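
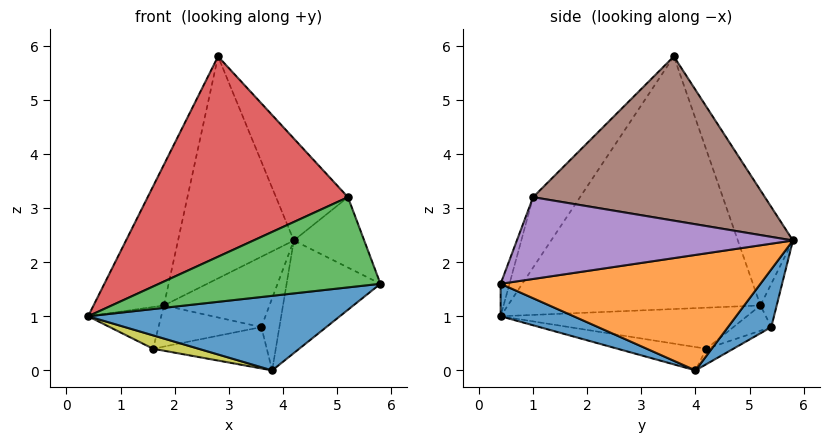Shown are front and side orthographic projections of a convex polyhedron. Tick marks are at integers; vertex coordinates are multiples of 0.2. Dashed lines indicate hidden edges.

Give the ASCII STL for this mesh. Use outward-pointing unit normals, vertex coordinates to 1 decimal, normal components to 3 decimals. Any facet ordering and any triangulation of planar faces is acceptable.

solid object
 facet normal 0.103 -0.356 -0.929
  outer loop
   vertex 3.8 4.0 0.0
   vertex 5.8 0.4 1.6
   vertex 0.4 0.4 1.0
  endloop
 endfacet
 facet normal 0.870 0.314 -0.381
  outer loop
   vertex 3.8 4.0 0.0
   vertex 4.2 5.8 2.4
   vertex 5.8 0.4 1.6
  endloop
 endfacet
 facet normal -0.038 -0.940 0.338
  outer loop
   vertex 5.2 1.0 3.2
   vertex 0.4 0.4 1.0
   vertex 5.8 0.4 1.6
  endloop
 endfacet
 facet normal -0.181 -0.774 0.607
  outer loop
   vertex 5.2 1.0 3.2
   vertex 2.8 3.6 5.8
   vertex 0.4 0.4 1.0
  endloop
 endfacet
 facet normal 0.935 0.238 0.261
  outer loop
   vertex 5.2 1.0 3.2
   vertex 5.8 0.4 1.6
   vertex 4.2 5.8 2.4
  endloop
 endfacet
 facet normal 0.824 0.256 0.505
  outer loop
   vertex 5.2 1.0 3.2
   vertex 4.2 5.8 2.4
   vertex 2.8 3.6 5.8
  endloop
 endfacet
 facet normal -0.922 0.257 0.290
  outer loop
   vertex 1.8 5.2 1.2
   vertex 0.4 0.4 1.0
   vertex 2.8 3.6 5.8
  endloop
 endfacet
 facet normal -0.398 0.836 0.377
  outer loop
   vertex 1.8 5.2 1.2
   vertex 2.8 3.6 5.8
   vertex 4.2 5.8 2.4
  endloop
 endfacet
 facet normal -0.186 -0.096 -0.978
  outer loop
   vertex 1.6 4.2 0.4
   vertex 3.8 4.0 0.0
   vertex 0.4 0.4 1.0
  endloop
 endfacet
 facet normal -0.952 0.283 -0.115
  outer loop
   vertex 1.6 4.2 0.4
   vertex 0.4 0.4 1.0
   vertex 1.8 5.2 1.2
  endloop
 endfacet
 facet normal 0.844 0.352 -0.405
  outer loop
   vertex 3.6 5.4 0.8
   vertex 4.2 5.8 2.4
   vertex 3.8 4.0 0.0
  endloop
 endfacet
 facet normal -0.149 0.971 -0.187
  outer loop
   vertex 3.6 5.4 0.8
   vertex 1.8 5.2 1.2
   vertex 4.2 5.8 2.4
  endloop
 endfacet
 facet normal -0.114 0.481 -0.869
  outer loop
   vertex 3.6 5.4 0.8
   vertex 3.8 4.0 0.0
   vertex 1.6 4.2 0.4
  endloop
 endfacet
 facet normal -0.234 0.635 -0.736
  outer loop
   vertex 3.6 5.4 0.8
   vertex 1.6 4.2 0.4
   vertex 1.8 5.2 1.2
  endloop
 endfacet
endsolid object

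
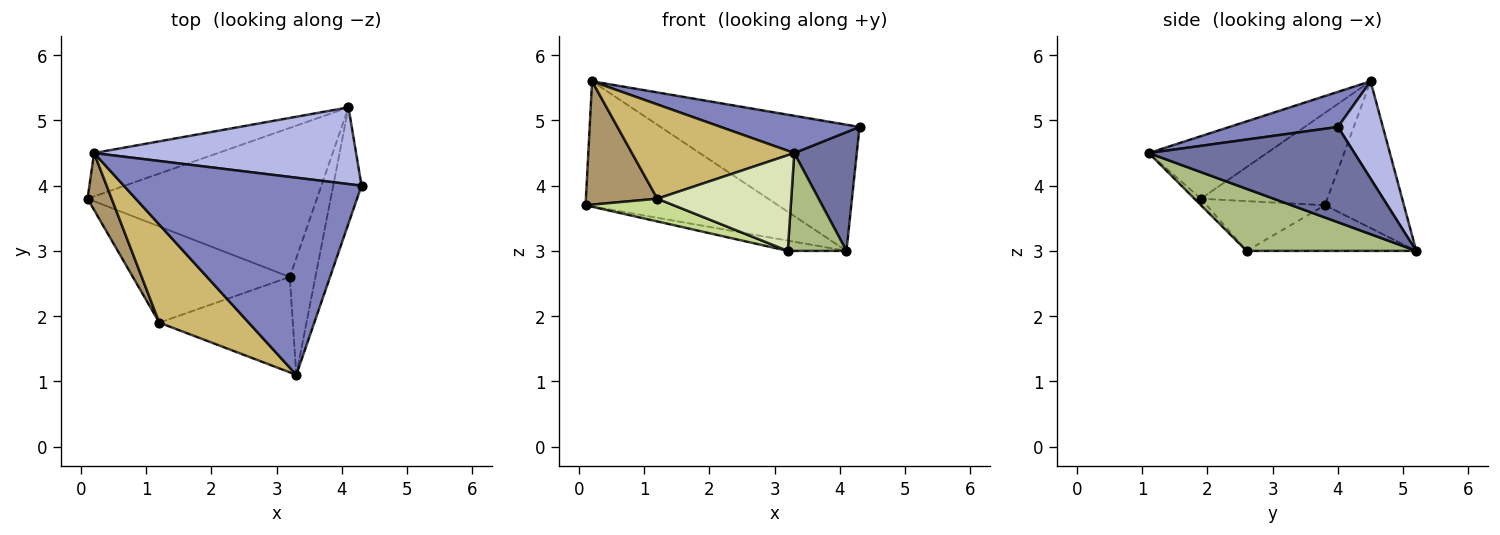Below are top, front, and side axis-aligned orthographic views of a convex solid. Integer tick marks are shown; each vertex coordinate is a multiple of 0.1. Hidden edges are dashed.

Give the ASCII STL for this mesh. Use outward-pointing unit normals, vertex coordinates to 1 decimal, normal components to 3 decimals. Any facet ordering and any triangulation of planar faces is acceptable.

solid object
 facet normal 0.920 -0.280 -0.273
  outer loop
   vertex 4.1 5.2 3.0
   vertex 4.3 4.0 4.9
   vertex 3.3 1.1 4.5
  endloop
 endfacet
 facet normal 0.144 -0.184 0.972
  outer loop
   vertex 0.2 4.5 5.6
   vertex 3.3 1.1 4.5
   vertex 4.3 4.0 4.9
  endloop
 endfacet
 facet normal -0.362 0.881 -0.305
  outer loop
   vertex 0.2 4.5 5.6
   vertex 4.1 5.2 3.0
   vertex 0.1 3.8 3.7
  endloop
 endfacet
 facet normal 0.189 0.839 0.510
  outer loop
   vertex 0.2 4.5 5.6
   vertex 4.3 4.0 4.9
   vertex 4.1 5.2 3.0
  endloop
 endfacet
 facet normal -0.195 0.067 -0.979
  outer loop
   vertex 3.2 2.6 3.0
   vertex 0.1 3.8 3.7
   vertex 4.1 5.2 3.0
  endloop
 endfacet
 facet normal 0.880 -0.305 -0.363
  outer loop
   vertex 3.2 2.6 3.0
   vertex 4.1 5.2 3.0
   vertex 3.3 1.1 4.5
  endloop
 endfacet
 facet normal -0.295 -0.220 -0.930
  outer loop
   vertex 1.2 1.9 3.8
   vertex 0.1 3.8 3.7
   vertex 3.2 2.6 3.0
  endloop
 endfacet
 facet normal -0.034 -0.708 -0.706
  outer loop
   vertex 1.2 1.9 3.8
   vertex 3.2 2.6 3.0
   vertex 3.3 1.1 4.5
  endloop
 endfacet
 facet normal -0.849 -0.480 0.221
  outer loop
   vertex 1.2 1.9 3.8
   vertex 0.2 4.5 5.6
   vertex 0.1 3.8 3.7
  endloop
 endfacet
 facet normal -0.450 -0.619 0.644
  outer loop
   vertex 1.2 1.9 3.8
   vertex 3.3 1.1 4.5
   vertex 0.2 4.5 5.6
  endloop
 endfacet
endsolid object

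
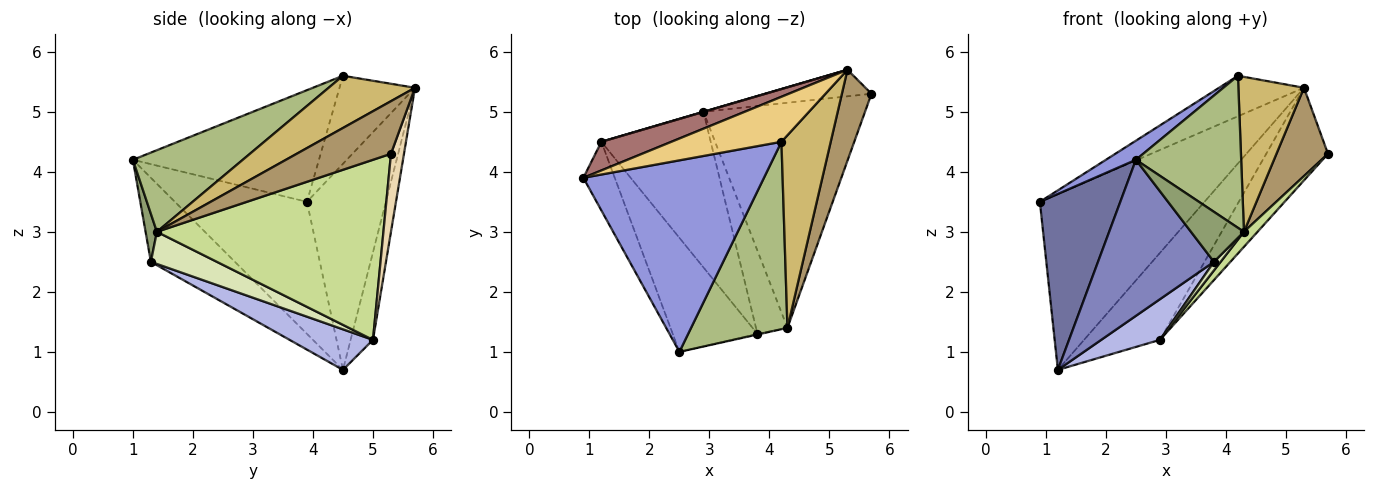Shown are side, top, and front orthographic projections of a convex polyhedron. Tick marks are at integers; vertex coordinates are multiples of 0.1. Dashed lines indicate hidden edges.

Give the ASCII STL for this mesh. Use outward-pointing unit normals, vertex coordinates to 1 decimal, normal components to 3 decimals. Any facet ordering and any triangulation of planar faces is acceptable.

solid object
 facet normal -0.837 -0.510 -0.199
  outer loop
   vertex 1.2 4.5 0.7
   vertex 2.5 1.0 4.2
   vertex 0.9 3.9 3.5
  endloop
 endfacet
 facet normal -0.505 -0.697 -0.509
  outer loop
   vertex 3.8 1.3 2.5
   vertex 2.5 1.0 4.2
   vertex 1.2 4.5 0.7
  endloop
 endfacet
 facet normal -0.524 -0.085 0.848
  outer loop
   vertex 4.2 4.5 5.6
   vertex 0.9 3.9 3.5
   vertex 2.5 1.0 4.2
  endloop
 endfacet
 facet normal 0.338 -0.238 -0.911
  outer loop
   vertex 2.9 5.0 1.2
   vertex 3.8 1.3 2.5
   vertex 1.2 4.5 0.7
  endloop
 endfacet
 facet normal 0.209 -0.978 -0.013
  outer loop
   vertex 4.3 1.4 3.0
   vertex 2.5 1.0 4.2
   vertex 3.8 1.3 2.5
  endloop
 endfacet
 facet normal 0.550 -0.526 0.649
  outer loop
   vertex 4.3 1.4 3.0
   vertex 4.2 4.5 5.6
   vertex 2.5 1.0 4.2
  endloop
 endfacet
 facet normal 0.744 -0.044 -0.667
  outer loop
   vertex 4.3 1.4 3.0
   vertex 2.9 5.0 1.2
   vertex 5.7 5.3 4.3
  endloop
 endfacet
 facet normal 0.712 -0.072 -0.698
  outer loop
   vertex 4.3 1.4 3.0
   vertex 3.8 1.3 2.5
   vertex 2.9 5.0 1.2
  endloop
 endfacet
 facet normal 0.787 -0.430 0.443
  outer loop
   vertex 5.3 5.7 5.4
   vertex 4.3 1.4 3.0
   vertex 5.7 5.3 4.3
  endloop
 endfacet
 facet normal 0.637 -0.483 0.601
  outer loop
   vertex 5.3 5.7 5.4
   vertex 4.2 4.5 5.6
   vertex 4.3 1.4 3.0
  endloop
 endfacet
 facet normal -0.511 0.575 0.639
  outer loop
   vertex 5.3 5.7 5.4
   vertex 0.9 3.9 3.5
   vertex 4.2 4.5 5.6
  endloop
 endfacet
 facet normal 0.198 0.942 -0.270
  outer loop
   vertex 5.3 5.7 5.4
   vertex 5.7 5.3 4.3
   vertex 2.9 5.0 1.2
  endloop
 endfacet
 facet normal -0.428 0.892 0.145
  outer loop
   vertex 5.3 5.7 5.4
   vertex 1.2 4.5 0.7
   vertex 0.9 3.9 3.5
  endloop
 endfacet
 facet normal -0.283 0.959 0.002
  outer loop
   vertex 5.3 5.7 5.4
   vertex 2.9 5.0 1.2
   vertex 1.2 4.5 0.7
  endloop
 endfacet
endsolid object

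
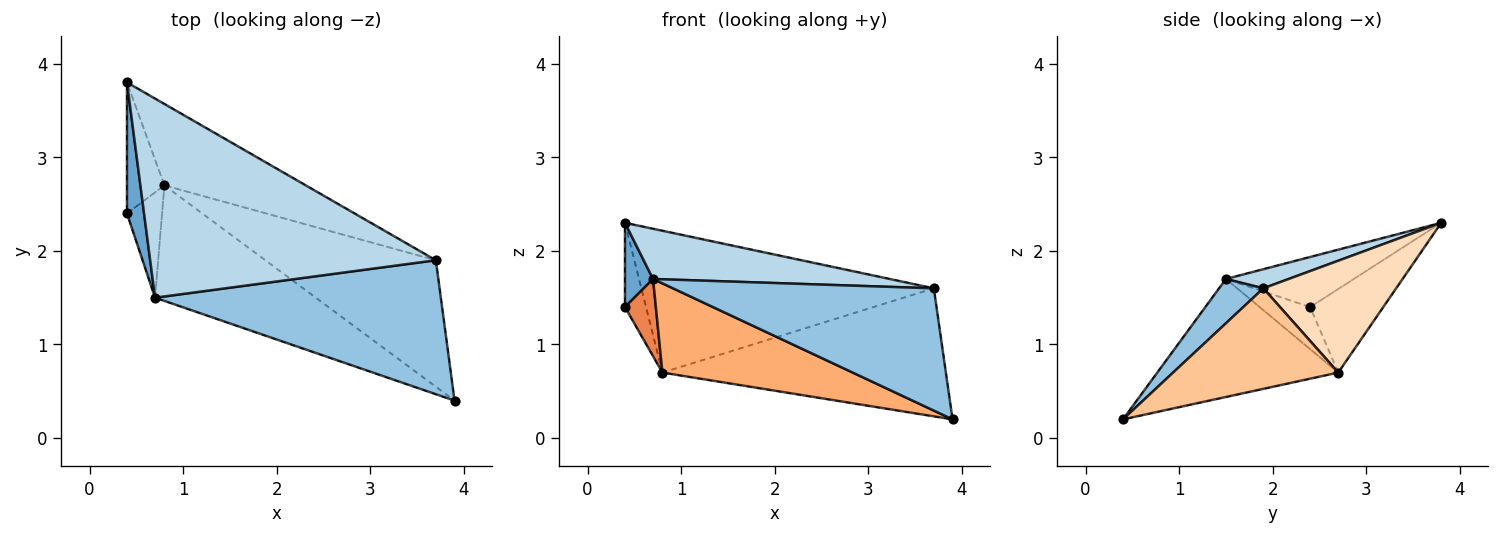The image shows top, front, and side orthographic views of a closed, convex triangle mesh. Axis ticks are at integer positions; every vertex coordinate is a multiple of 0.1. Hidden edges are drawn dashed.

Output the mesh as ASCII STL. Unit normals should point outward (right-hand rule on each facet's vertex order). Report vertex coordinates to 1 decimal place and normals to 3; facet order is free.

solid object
 facet normal -0.927 -0.203 0.316
  outer loop
   vertex 0.7 1.5 1.7
   vertex 0.4 3.8 2.3
   vertex 0.4 2.4 1.4
  endloop
 endfacet
 facet normal 0.114 -0.670 0.734
  outer loop
   vertex 3.7 1.9 1.6
   vertex 0.7 1.5 1.7
   vertex 3.9 0.4 0.2
  endloop
 endfacet
 facet normal 0.065 -0.244 0.968
  outer loop
   vertex 3.7 1.9 1.6
   vertex 0.4 3.8 2.3
   vertex 0.7 1.5 1.7
  endloop
 endfacet
 facet normal -0.883 0.254 -0.395
  outer loop
   vertex 0.8 2.7 0.7
   vertex 0.4 2.4 1.4
   vertex 0.4 3.8 2.3
  endloop
 endfacet
 facet normal -0.695 -0.425 -0.580
  outer loop
   vertex 0.8 2.7 0.7
   vertex 0.7 1.5 1.7
   vertex 0.4 2.4 1.4
  endloop
 endfacet
 facet normal -0.502 -0.528 -0.684
  outer loop
   vertex 0.8 2.7 0.7
   vertex 3.9 0.4 0.2
   vertex 0.7 1.5 1.7
  endloop
 endfacet
 facet normal 0.383 0.657 -0.649
  outer loop
   vertex 0.8 2.7 0.7
   vertex 3.7 1.9 1.6
   vertex 3.9 0.4 0.2
  endloop
 endfacet
 facet normal 0.366 0.807 -0.463
  outer loop
   vertex 0.8 2.7 0.7
   vertex 0.4 3.8 2.3
   vertex 3.7 1.9 1.6
  endloop
 endfacet
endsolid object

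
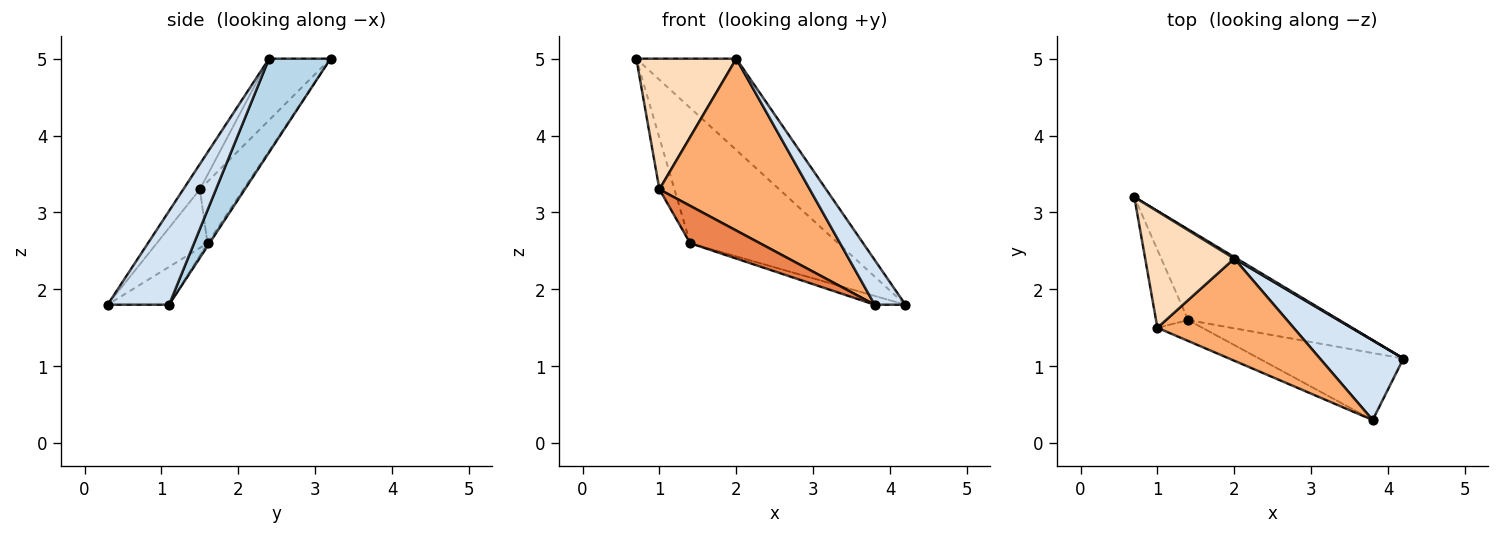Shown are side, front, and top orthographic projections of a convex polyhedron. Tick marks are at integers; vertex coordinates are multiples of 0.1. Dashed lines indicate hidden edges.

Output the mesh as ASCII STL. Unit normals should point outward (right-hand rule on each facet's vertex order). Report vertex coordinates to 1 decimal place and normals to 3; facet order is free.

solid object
 facet normal -0.011 0.831 -0.557
  outer loop
   vertex 1.4 1.6 2.6
   vertex 0.7 3.2 5.0
   vertex 4.2 1.1 1.8
  endloop
 endfacet
 facet normal -0.252 0.126 -0.960
  outer loop
   vertex 1.4 1.6 2.6
   vertex 4.2 1.1 1.8
   vertex 3.8 0.3 1.8
  endloop
 endfacet
 facet normal 0.524 0.852 0.014
  outer loop
   vertex 2.0 2.4 5.0
   vertex 4.2 1.1 1.8
   vertex 0.7 3.2 5.0
  endloop
 endfacet
 facet normal 0.700 -0.350 0.623
  outer loop
   vertex 2.0 2.4 5.0
   vertex 3.8 0.3 1.8
   vertex 4.2 1.1 1.8
  endloop
 endfacet
 facet normal -0.536 -0.737 -0.412
  outer loop
   vertex 1.0 1.5 3.3
   vertex 1.4 1.6 2.6
   vertex 3.8 0.3 1.8
  endloop
 endfacet
 facet normal -0.094 -0.856 0.509
  outer loop
   vertex 1.0 1.5 3.3
   vertex 3.8 0.3 1.8
   vertex 2.0 2.4 5.0
  endloop
 endfacet
 facet normal -0.848 0.293 -0.442
  outer loop
   vertex 1.0 1.5 3.3
   vertex 0.7 3.2 5.0
   vertex 1.4 1.6 2.6
  endloop
 endfacet
 facet normal -0.417 -0.678 0.605
  outer loop
   vertex 1.0 1.5 3.3
   vertex 2.0 2.4 5.0
   vertex 0.7 3.2 5.0
  endloop
 endfacet
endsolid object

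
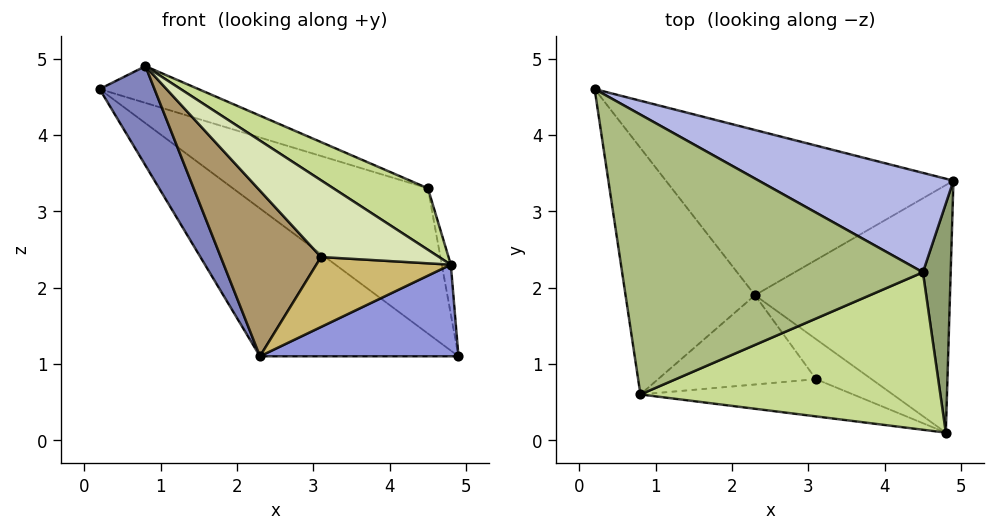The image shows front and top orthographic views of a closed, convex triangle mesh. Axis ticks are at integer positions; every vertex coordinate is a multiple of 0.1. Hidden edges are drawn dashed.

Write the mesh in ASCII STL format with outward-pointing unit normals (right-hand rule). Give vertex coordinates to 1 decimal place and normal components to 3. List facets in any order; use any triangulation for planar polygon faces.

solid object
 facet normal -0.359 0.622 -0.696
  outer loop
   vertex 2.3 1.9 1.1
   vertex 0.2 4.6 4.6
   vertex 4.9 3.4 1.1
  endloop
 endfacet
 facet normal -0.897 -0.165 -0.411
  outer loop
   vertex 2.3 1.9 1.1
   vertex 0.8 0.6 4.9
   vertex 0.2 4.6 4.6
  endloop
 endfacet
 facet normal 0.196 -0.340 -0.920
  outer loop
   vertex 2.3 1.9 1.1
   vertex 4.9 3.4 1.1
   vertex 4.8 0.1 2.3
  endloop
 endfacet
 facet normal 0.534 0.698 0.478
  outer loop
   vertex 4.5 2.2 3.3
   vertex 4.9 3.4 1.1
   vertex 0.2 4.6 4.6
  endloop
 endfacet
 facet normal 0.978 0.044 0.202
  outer loop
   vertex 4.5 2.2 3.3
   vertex 4.8 0.1 2.3
   vertex 4.9 3.4 1.1
  endloop
 endfacet
 facet normal 0.349 0.122 0.929
  outer loop
   vertex 4.5 2.2 3.3
   vertex 0.2 4.6 4.6
   vertex 0.8 0.6 4.9
  endloop
 endfacet
 facet normal 0.489 -0.317 0.813
  outer loop
   vertex 4.5 2.2 3.3
   vertex 0.8 0.6 4.9
   vertex 4.8 0.1 2.3
  endloop
 endfacet
 facet normal -0.368 -0.836 -0.406
  outer loop
   vertex 3.1 0.8 2.4
   vertex 4.8 0.1 2.3
   vertex 0.8 0.6 4.9
  endloop
 endfacet
 facet normal -0.402 -0.806 -0.434
  outer loop
   vertex 3.1 0.8 2.4
   vertex 0.8 0.6 4.9
   vertex 2.3 1.9 1.1
  endloop
 endfacet
 facet normal -0.361 -0.810 -0.463
  outer loop
   vertex 3.1 0.8 2.4
   vertex 2.3 1.9 1.1
   vertex 4.8 0.1 2.3
  endloop
 endfacet
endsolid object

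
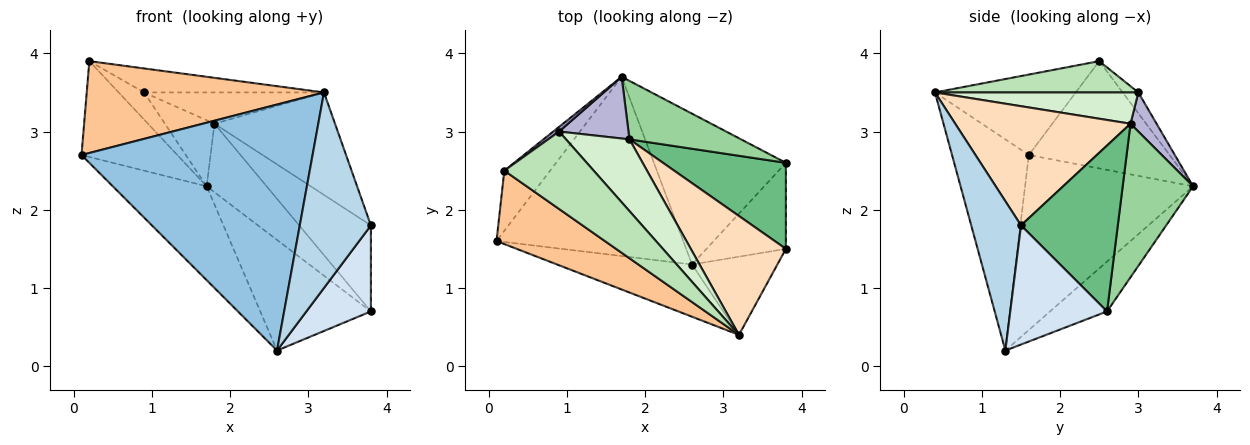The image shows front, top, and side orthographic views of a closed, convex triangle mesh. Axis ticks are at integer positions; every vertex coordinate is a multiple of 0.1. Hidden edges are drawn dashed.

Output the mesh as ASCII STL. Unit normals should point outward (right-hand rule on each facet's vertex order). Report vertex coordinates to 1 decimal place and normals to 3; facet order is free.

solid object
 facet normal -0.639 0.357 -0.682
  outer loop
   vertex 2.6 1.3 0.2
   vertex 0.1 1.6 2.7
   vertex 1.7 3.7 2.3
  endloop
 endfacet
 facet normal -0.309 -0.930 -0.198
  outer loop
   vertex 3.2 0.4 3.5
   vertex 0.1 1.6 2.7
   vertex 2.6 1.3 0.2
  endloop
 endfacet
 facet normal 0.545 -0.778 -0.311
  outer loop
   vertex 3.2 0.4 3.5
   vertex 2.6 1.3 0.2
   vertex 3.8 1.5 1.8
  endloop
 endfacet
 facet normal 0.728 -0.485 -0.485
  outer loop
   vertex 3.8 2.6 0.7
   vertex 3.8 1.5 1.8
   vertex 2.6 1.3 0.2
  endloop
 endfacet
 facet normal -0.291 0.566 -0.771
  outer loop
   vertex 3.8 2.6 0.7
   vertex 2.6 1.3 0.2
   vertex 1.7 3.7 2.3
  endloop
 endfacet
 facet normal -0.780 0.531 -0.333
  outer loop
   vertex 0.2 2.5 3.9
   vertex 1.7 3.7 2.3
   vertex 0.1 1.6 2.7
  endloop
 endfacet
 facet normal -0.421 -0.709 0.567
  outer loop
   vertex 0.2 2.5 3.9
   vertex 0.1 1.6 2.7
   vertex 3.2 0.4 3.5
  endloop
 endfacet
 facet normal 0.689 0.473 0.549
  outer loop
   vertex 1.8 2.9 3.1
   vertex 3.2 0.4 3.5
   vertex 3.8 1.5 1.8
  endloop
 endfacet
 facet normal 0.690 0.511 0.511
  outer loop
   vertex 1.8 2.9 3.1
   vertex 3.8 1.5 1.8
   vertex 3.8 2.6 0.7
  endloop
 endfacet
 facet normal 0.666 0.567 0.484
  outer loop
   vertex 1.8 2.9 3.1
   vertex 3.8 2.6 0.7
   vertex 1.7 3.7 2.3
  endloop
 endfacet
 facet normal 0.317 0.281 0.906
  outer loop
   vertex 0.9 3.0 3.5
   vertex 0.2 2.5 3.9
   vertex 3.2 0.4 3.5
  endloop
 endfacet
 facet normal 0.412 0.364 0.835
  outer loop
   vertex 0.9 3.0 3.5
   vertex 3.2 0.4 3.5
   vertex 1.8 2.9 3.1
  endloop
 endfacet
 facet normal -0.518 0.843 0.146
  outer loop
   vertex 0.9 3.0 3.5
   vertex 1.7 3.7 2.3
   vertex 0.2 2.5 3.9
  endloop
 endfacet
 facet normal 0.359 0.682 0.637
  outer loop
   vertex 0.9 3.0 3.5
   vertex 1.8 2.9 3.1
   vertex 1.7 3.7 2.3
  endloop
 endfacet
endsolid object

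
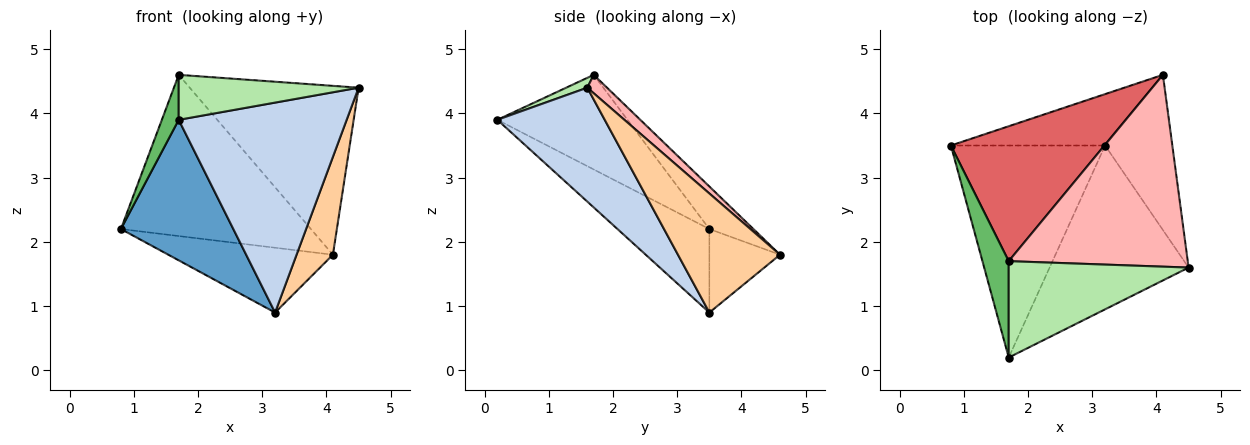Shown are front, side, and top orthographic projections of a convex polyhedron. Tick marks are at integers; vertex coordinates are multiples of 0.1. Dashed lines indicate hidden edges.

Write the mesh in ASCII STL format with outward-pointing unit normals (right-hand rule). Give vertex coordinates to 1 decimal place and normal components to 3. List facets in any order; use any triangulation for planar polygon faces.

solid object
 facet normal -0.411 -0.504 -0.760
  outer loop
   vertex 3.2 3.5 0.9
   vertex 1.7 0.2 3.9
   vertex 0.8 3.5 2.2
  endloop
 endfacet
 facet normal 0.450 -0.704 -0.549
  outer loop
   vertex 3.2 3.5 0.9
   vertex 4.5 1.6 4.4
   vertex 1.7 0.2 3.9
  endloop
 endfacet
 facet normal -0.319 0.743 -0.589
  outer loop
   vertex 4.1 4.6 1.8
   vertex 3.2 3.5 0.9
   vertex 0.8 3.5 2.2
  endloop
 endfacet
 facet normal 0.832 -0.296 -0.470
  outer loop
   vertex 4.1 4.6 1.8
   vertex 4.5 1.6 4.4
   vertex 3.2 3.5 0.9
  endloop
 endfacet
 facet normal -0.956 -0.124 0.266
  outer loop
   vertex 1.7 1.7 4.6
   vertex 0.8 3.5 2.2
   vertex 1.7 0.2 3.9
  endloop
 endfacet
 facet normal 0.050 -0.422 0.905
  outer loop
   vertex 1.7 1.7 4.6
   vertex 1.7 0.2 3.9
   vertex 4.5 1.6 4.4
  endloop
 endfacet
 facet normal -0.175 0.755 0.632
  outer loop
   vertex 1.7 1.7 4.6
   vertex 4.1 4.6 1.8
   vertex 0.8 3.5 2.2
  endloop
 endfacet
 facet normal 0.077 0.659 0.748
  outer loop
   vertex 1.7 1.7 4.6
   vertex 4.5 1.6 4.4
   vertex 4.1 4.6 1.8
  endloop
 endfacet
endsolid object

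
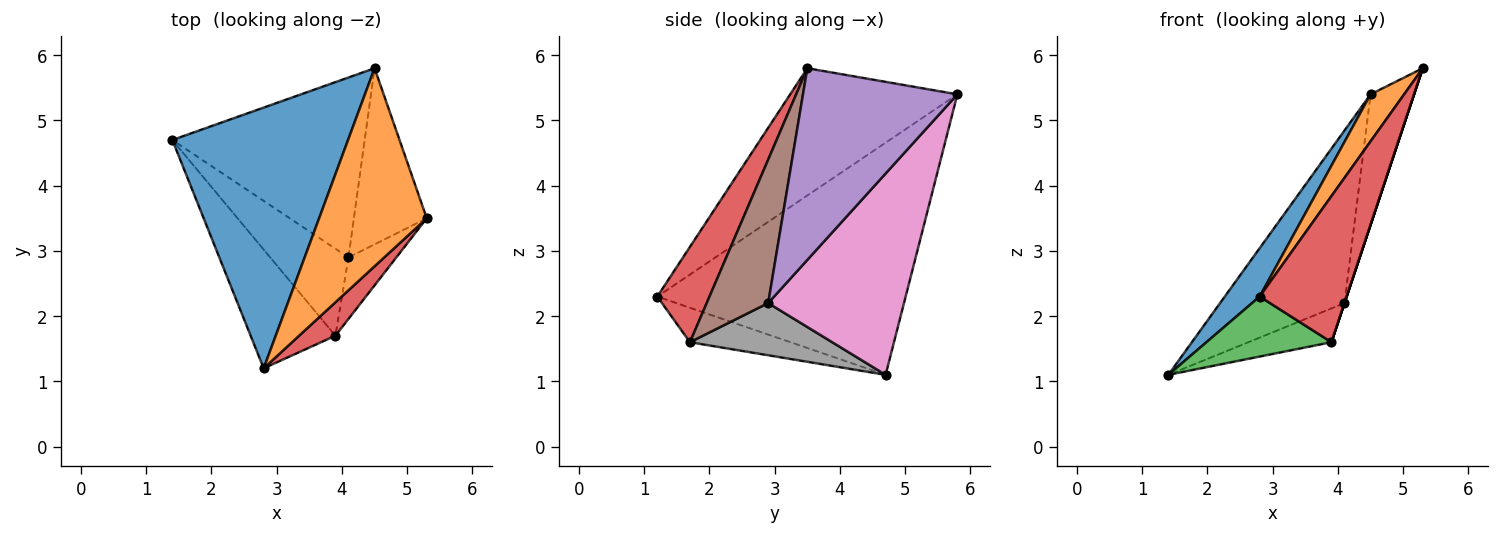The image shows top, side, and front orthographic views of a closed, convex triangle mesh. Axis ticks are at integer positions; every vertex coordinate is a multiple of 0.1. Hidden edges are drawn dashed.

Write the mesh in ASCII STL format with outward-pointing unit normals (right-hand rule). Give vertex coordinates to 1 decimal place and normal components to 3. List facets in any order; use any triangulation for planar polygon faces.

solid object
 facet normal -0.792 -0.111 0.600
  outer loop
   vertex 4.5 5.8 5.4
   vertex 1.4 4.7 1.1
   vertex 2.8 1.2 2.3
  endloop
 endfacet
 facet normal -0.755 -0.151 0.638
  outer loop
   vertex 4.5 5.8 5.4
   vertex 2.8 1.2 2.3
   vertex 5.3 3.5 5.8
  endloop
 endfacet
 facet normal -0.341 -0.424 -0.839
  outer loop
   vertex 3.9 1.7 1.6
   vertex 2.8 1.2 2.3
   vertex 1.4 4.7 1.1
  endloop
 endfacet
 facet normal 0.505 -0.841 0.192
  outer loop
   vertex 3.9 1.7 1.6
   vertex 5.3 3.5 5.8
   vertex 2.8 1.2 2.3
  endloop
 endfacet
 facet normal 0.904 0.255 -0.344
  outer loop
   vertex 4.1 2.9 2.2
   vertex 4.5 5.8 5.4
   vertex 5.3 3.5 5.8
  endloop
 endfacet
 facet normal 0.949 0.000 -0.316
  outer loop
   vertex 4.1 2.9 2.2
   vertex 5.3 3.5 5.8
   vertex 3.9 1.7 1.6
  endloop
 endfacet
 facet normal 0.603 0.552 -0.576
  outer loop
   vertex 4.1 2.9 2.2
   vertex 1.4 4.7 1.1
   vertex 4.5 5.8 5.4
  endloop
 endfacet
 facet normal 0.528 0.308 -0.792
  outer loop
   vertex 4.1 2.9 2.2
   vertex 3.9 1.7 1.6
   vertex 1.4 4.7 1.1
  endloop
 endfacet
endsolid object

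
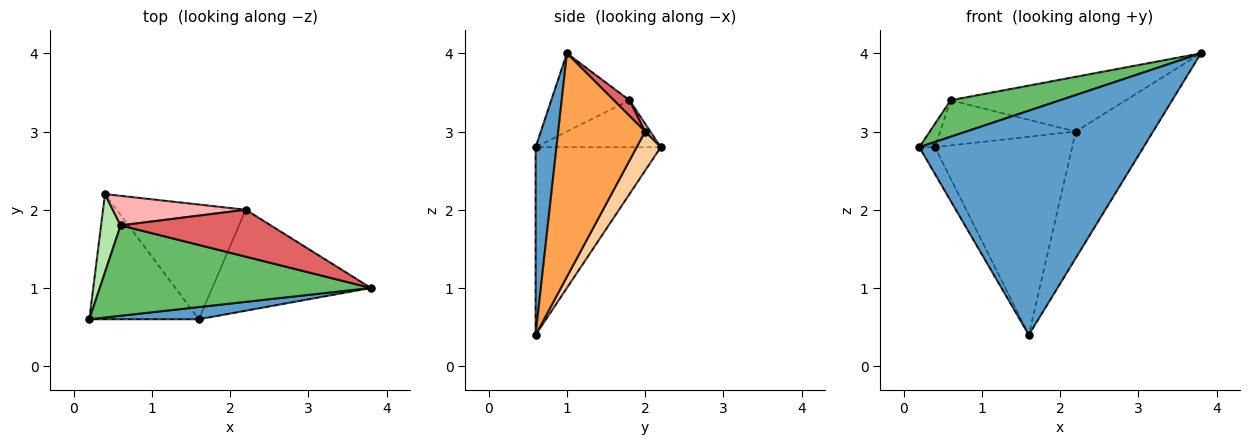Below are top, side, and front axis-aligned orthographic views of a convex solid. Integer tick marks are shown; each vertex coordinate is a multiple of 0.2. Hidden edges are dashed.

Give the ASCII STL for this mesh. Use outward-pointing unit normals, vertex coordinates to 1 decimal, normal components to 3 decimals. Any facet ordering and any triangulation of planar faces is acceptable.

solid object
 facet normal 0.092 -0.994 0.054
  outer loop
   vertex 1.6 0.6 0.4
   vertex 3.8 1.0 4.0
   vertex 0.2 0.6 2.8
  endloop
 endfacet
 facet normal -0.859 0.107 -0.501
  outer loop
   vertex 1.6 0.6 0.4
   vertex 0.2 0.6 2.8
   vertex 0.4 2.2 2.8
  endloop
 endfacet
 facet normal 0.660 0.587 -0.469
  outer loop
   vertex 2.2 2.0 3.0
   vertex 3.8 1.0 4.0
   vertex 1.6 0.6 0.4
  endloop
 endfacet
 facet normal 0.150 0.856 -0.495
  outer loop
   vertex 2.2 2.0 3.0
   vertex 1.6 0.6 0.4
   vertex 0.4 2.2 2.8
  endloop
 endfacet
 facet normal -0.258 -0.362 0.896
  outer loop
   vertex 0.6 1.8 3.4
   vertex 0.2 0.6 2.8
   vertex 3.8 1.0 4.0
  endloop
 endfacet
 facet normal -0.917 0.115 0.382
  outer loop
   vertex 0.6 1.8 3.4
   vertex 0.4 2.2 2.8
   vertex 0.2 0.6 2.8
  endloop
 endfacet
 facet normal 0.068 0.758 0.649
  outer loop
   vertex 0.6 1.8 3.4
   vertex 3.8 1.0 4.0
   vertex 2.2 2.0 3.0
  endloop
 endfacet
 facet normal 0.032 0.837 0.547
  outer loop
   vertex 0.6 1.8 3.4
   vertex 2.2 2.0 3.0
   vertex 0.4 2.2 2.8
  endloop
 endfacet
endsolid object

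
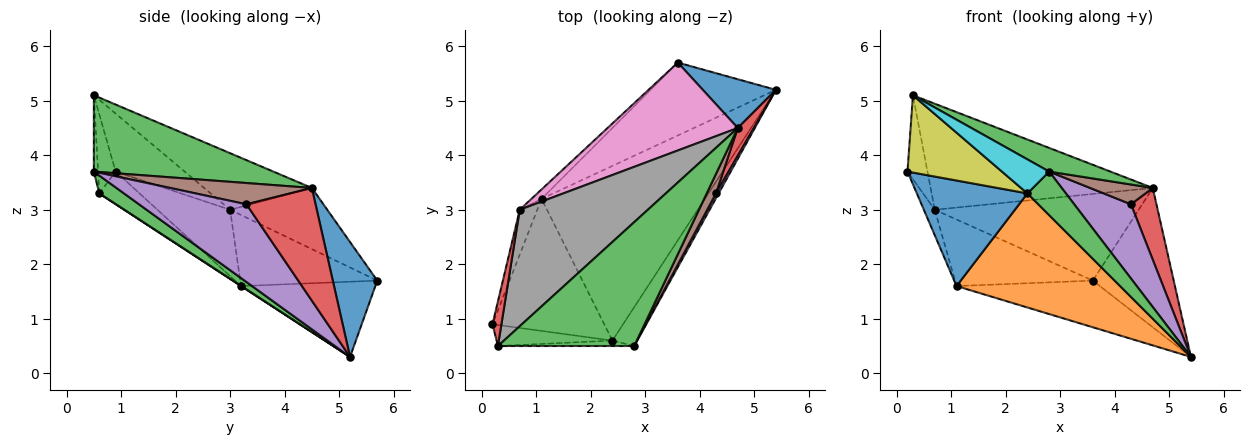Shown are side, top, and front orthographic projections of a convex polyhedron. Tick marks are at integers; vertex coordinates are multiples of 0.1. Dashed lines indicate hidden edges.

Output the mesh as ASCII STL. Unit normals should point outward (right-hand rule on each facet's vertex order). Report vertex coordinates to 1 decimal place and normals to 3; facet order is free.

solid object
 facet normal 0.461 0.838 0.293
  outer loop
   vertex 4.7 4.5 3.4
   vertex 5.4 5.2 0.3
   vertex 3.6 5.7 1.7
  endloop
 endfacet
 facet normal -0.451 0.481 -0.752
  outer loop
   vertex 1.1 3.2 1.6
   vertex 3.6 5.7 1.7
   vertex 5.4 5.2 0.3
  endloop
 endfacet
 facet normal 0.482 -0.164 0.861
  outer loop
   vertex 2.8 0.5 3.7
   vertex 4.7 4.5 3.4
   vertex 0.3 0.5 5.1
  endloop
 endfacet
 facet normal -0.950 0.275 0.146
  outer loop
   vertex 0.7 3.0 3.0
   vertex 0.2 0.9 3.7
   vertex 0.3 0.5 5.1
  endloop
 endfacet
 facet normal -0.957 0.144 -0.253
  outer loop
   vertex 0.7 3.0 3.0
   vertex 1.1 3.2 1.6
   vertex 0.2 0.9 3.7
  endloop
 endfacet
 facet normal -0.702 0.706 -0.100
  outer loop
   vertex 0.7 3.0 3.0
   vertex 3.6 5.7 1.7
   vertex 1.1 3.2 1.6
  endloop
 endfacet
 facet normal -0.317 0.666 0.675
  outer loop
   vertex 0.7 3.0 3.0
   vertex 4.7 4.5 3.4
   vertex 3.6 5.7 1.7
  endloop
 endfacet
 facet normal -0.310 0.640 0.703
  outer loop
   vertex 0.7 3.0 3.0
   vertex 0.3 0.5 5.1
   vertex 4.7 4.5 3.4
  endloop
 endfacet
 facet normal -0.177 -0.950 -0.259
  outer loop
   vertex 2.4 0.6 3.3
   vertex 0.3 0.5 5.1
   vertex 0.2 0.9 3.7
  endloop
 endfacet
 facet normal -0.088 -0.984 -0.158
  outer loop
   vertex 2.4 0.6 3.3
   vertex 2.8 0.5 3.7
   vertex 0.3 0.5 5.1
  endloop
 endfacet
 facet normal -0.222 -0.609 -0.762
  outer loop
   vertex 2.4 0.6 3.3
   vertex 0.2 0.9 3.7
   vertex 1.1 3.2 1.6
  endloop
 endfacet
 facet normal 0.001 -0.547 -0.837
  outer loop
   vertex 2.4 0.6 3.3
   vertex 1.1 3.2 1.6
   vertex 5.4 5.2 0.3
  endloop
 endfacet
 facet normal 0.432 -0.673 -0.600
  outer loop
   vertex 2.4 0.6 3.3
   vertex 5.4 5.2 0.3
   vertex 2.8 0.5 3.7
  endloop
 endfacet
 facet normal 0.930 -0.343 0.133
  outer loop
   vertex 4.3 3.3 3.1
   vertex 5.4 5.2 0.3
   vertex 4.7 4.5 3.4
  endloop
 endfacet
 facet normal 0.884 -0.467 0.030
  outer loop
   vertex 4.3 3.3 3.1
   vertex 2.8 0.5 3.7
   vertex 5.4 5.2 0.3
  endloop
 endfacet
 facet normal 0.850 -0.376 0.370
  outer loop
   vertex 4.3 3.3 3.1
   vertex 4.7 4.5 3.4
   vertex 2.8 0.5 3.7
  endloop
 endfacet
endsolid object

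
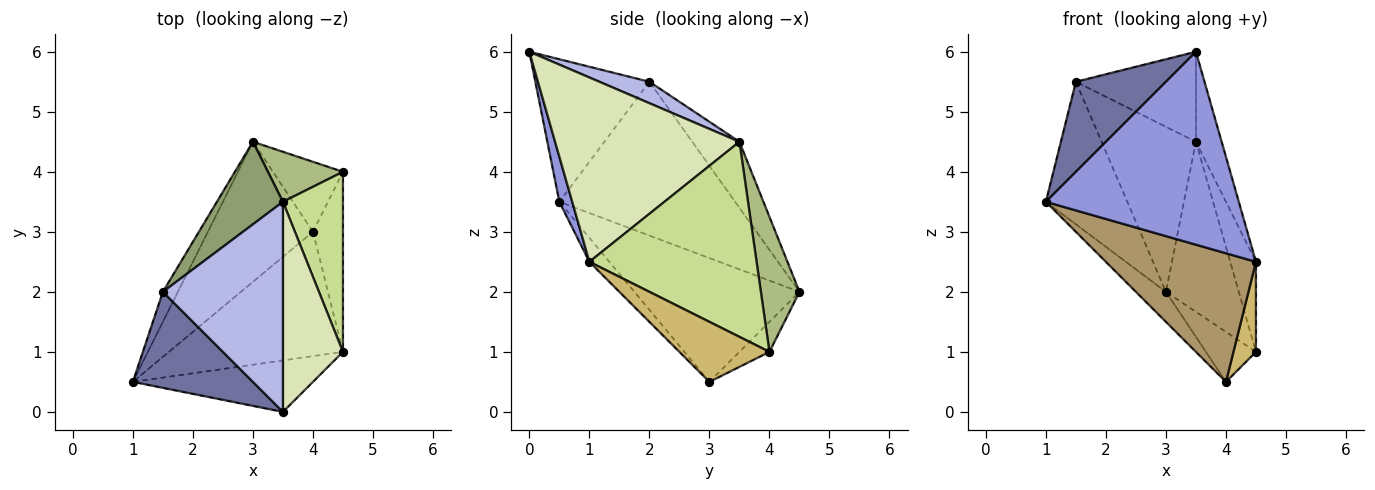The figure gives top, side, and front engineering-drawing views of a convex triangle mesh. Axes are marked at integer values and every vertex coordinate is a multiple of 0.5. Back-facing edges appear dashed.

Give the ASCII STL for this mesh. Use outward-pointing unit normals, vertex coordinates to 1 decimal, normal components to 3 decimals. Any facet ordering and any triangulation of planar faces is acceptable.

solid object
 facet normal -0.655 -0.517 0.551
  outer loop
   vertex 1.5 2.0 5.5
   vertex 1.0 0.5 3.5
   vertex 3.5 0.0 6.0
  endloop
 endfacet
 facet normal -0.904 0.419 -0.088
  outer loop
   vertex 1.5 2.0 5.5
   vertex 3.0 4.5 2.0
   vertex 1.0 0.5 3.5
  endloop
 endfacet
 facet normal 0.064 -0.964 -0.257
  outer loop
   vertex 4.5 1.0 2.5
   vertex 3.5 0.0 6.0
   vertex 1.0 0.5 3.5
  endloop
 endfacet
 facet normal 0.162 0.389 0.907
  outer loop
   vertex 3.5 3.5 4.5
   vertex 1.5 2.0 5.5
   vertex 3.5 0.0 6.0
  endloop
 endfacet
 facet normal -0.408 0.816 0.408
  outer loop
   vertex 3.5 3.5 4.5
   vertex 3.0 4.5 2.0
   vertex 1.5 2.0 5.5
  endloop
 endfacet
 facet normal 0.453 0.855 0.252
  outer loop
   vertex 3.5 3.5 4.5
   vertex 4.5 4.0 1.0
   vertex 3.0 4.5 2.0
  endloop
 endfacet
 facet normal 0.946 0.145 0.291
  outer loop
   vertex 3.5 3.5 4.5
   vertex 4.5 1.0 2.5
   vertex 4.5 4.0 1.0
  endloop
 endfacet
 facet normal 0.943 0.132 0.307
  outer loop
   vertex 3.5 3.5 4.5
   vertex 3.5 0.0 6.0
   vertex 4.5 1.0 2.5
  endloop
 endfacet
 facet normal -0.095 -0.716 -0.692
  outer loop
   vertex 4.0 3.0 0.5
   vertex 4.5 1.0 2.5
   vertex 1.0 0.5 3.5
  endloop
 endfacet
 facet normal 0.873 -0.218 -0.436
  outer loop
   vertex 4.0 3.0 0.5
   vertex 4.5 4.0 1.0
   vertex 4.5 1.0 2.5
  endloop
 endfacet
 facet normal -0.755 0.137 -0.641
  outer loop
   vertex 4.0 3.0 0.5
   vertex 1.0 0.5 3.5
   vertex 3.0 4.5 2.0
  endloop
 endfacet
 facet normal -0.329 0.549 -0.768
  outer loop
   vertex 4.0 3.0 0.5
   vertex 3.0 4.5 2.0
   vertex 4.5 4.0 1.0
  endloop
 endfacet
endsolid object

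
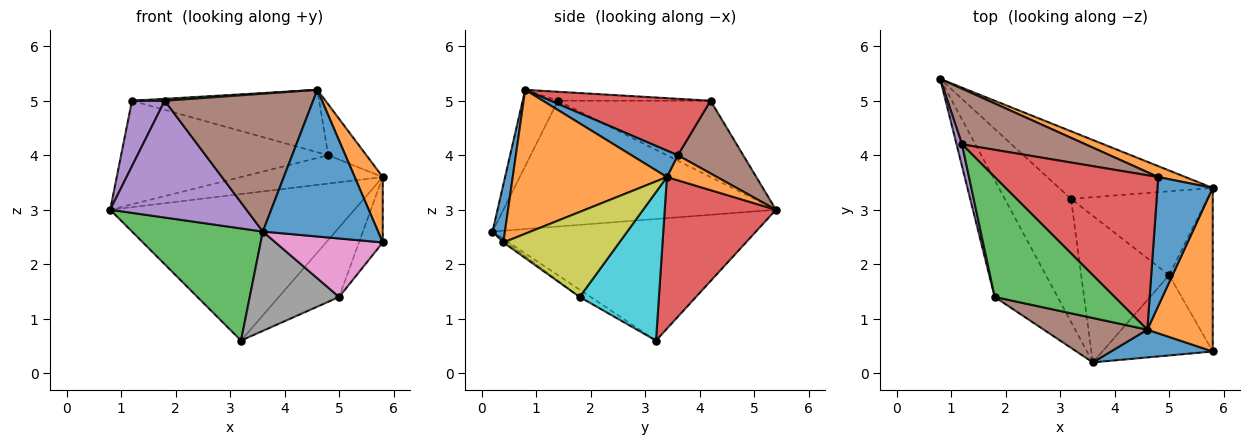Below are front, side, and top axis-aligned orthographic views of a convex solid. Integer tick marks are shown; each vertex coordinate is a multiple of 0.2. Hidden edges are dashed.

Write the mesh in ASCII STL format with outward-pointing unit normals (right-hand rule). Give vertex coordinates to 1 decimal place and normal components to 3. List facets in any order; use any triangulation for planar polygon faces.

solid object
 facet normal 0.106 -0.977 0.185
  outer loop
   vertex 4.6 0.8 5.2
   vertex 3.6 0.2 2.6
   vertex 5.8 0.4 2.4
  endloop
 endfacet
 facet normal 0.898 -0.163 0.408
  outer loop
   vertex 5.8 3.4 3.6
   vertex 4.6 0.8 5.2
   vertex 5.8 0.4 2.4
  endloop
 endfacet
 facet normal -0.805 -0.400 -0.439
  outer loop
   vertex 3.2 3.2 0.6
   vertex 3.6 0.2 2.6
   vertex 0.8 5.4 3.0
  endloop
 endfacet
 facet normal 0.382 0.839 -0.387
  outer loop
   vertex 3.2 3.2 0.6
   vertex 0.8 5.4 3.0
   vertex 5.8 3.4 3.6
  endloop
 endfacet
 facet normal -0.816 -0.408 -0.408
  outer loop
   vertex 1.8 1.4 5.0
   vertex 0.8 5.4 3.0
   vertex 3.6 0.2 2.6
  endloop
 endfacet
 facet normal -0.220 -0.928 0.299
  outer loop
   vertex 1.8 1.4 5.0
   vertex 3.6 0.2 2.6
   vertex 4.6 0.8 5.2
  endloop
 endfacet
 facet normal -0.020 -0.589 -0.808
  outer loop
   vertex 5.0 1.8 1.4
   vertex 5.8 0.4 2.4
   vertex 3.6 0.2 2.6
  endloop
 endfacet
 facet normal -0.068 -0.560 -0.826
  outer loop
   vertex 5.0 1.8 1.4
   vertex 3.6 0.2 2.6
   vertex 3.2 3.2 0.6
  endloop
 endfacet
 facet normal 0.875 0.180 -0.449
  outer loop
   vertex 5.0 1.8 1.4
   vertex 5.8 3.4 3.6
   vertex 5.8 0.4 2.4
  endloop
 endfacet
 facet normal 0.643 0.489 -0.590
  outer loop
   vertex 5.0 1.8 1.4
   vertex 3.2 3.2 0.6
   vertex 5.8 3.4 3.6
  endloop
 endfacet
 facet normal 0.407 0.335 0.850
  outer loop
   vertex 4.8 3.6 4.0
   vertex 4.6 0.8 5.2
   vertex 5.8 3.4 3.6
  endloop
 endfacet
 facet normal 0.314 0.886 0.341
  outer loop
   vertex 4.8 3.6 4.0
   vertex 5.8 3.4 3.6
   vertex 0.8 5.4 3.0
  endloop
 endfacet
 facet normal -0.075 -0.016 0.997
  outer loop
   vertex 1.2 4.2 5.0
   vertex 1.8 1.4 5.0
   vertex 4.6 0.8 5.2
  endloop
 endfacet
 facet normal 0.305 0.357 0.883
  outer loop
   vertex 1.2 4.2 5.0
   vertex 4.6 0.8 5.2
   vertex 4.8 3.6 4.0
  endloop
 endfacet
 facet normal -0.975 -0.209 0.070
  outer loop
   vertex 1.2 4.2 5.0
   vertex 0.8 5.4 3.0
   vertex 1.8 1.4 5.0
  endloop
 endfacet
 facet normal 0.268 0.849 0.456
  outer loop
   vertex 1.2 4.2 5.0
   vertex 4.8 3.6 4.0
   vertex 0.8 5.4 3.0
  endloop
 endfacet
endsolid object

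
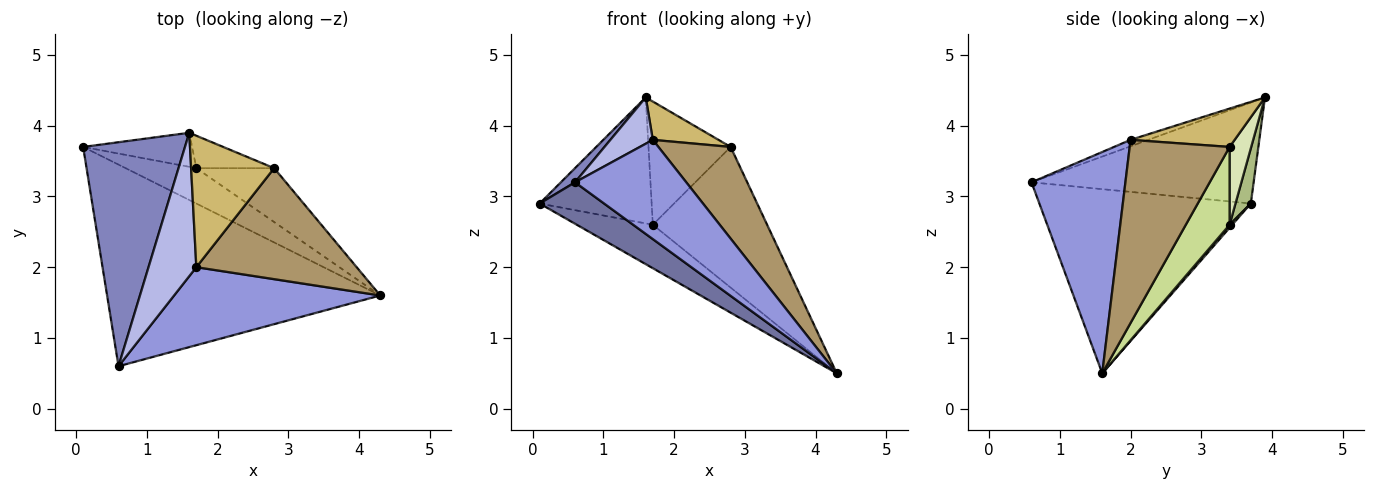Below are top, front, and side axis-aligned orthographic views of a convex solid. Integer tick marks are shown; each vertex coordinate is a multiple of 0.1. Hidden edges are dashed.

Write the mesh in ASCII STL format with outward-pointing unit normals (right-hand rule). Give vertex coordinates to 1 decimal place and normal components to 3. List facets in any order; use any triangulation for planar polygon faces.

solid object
 facet normal -0.551 -0.168 -0.817
  outer loop
   vertex 0.6 0.6 3.2
   vertex 0.1 3.7 2.9
   vertex 4.3 1.6 0.5
  endloop
 endfacet
 facet normal -0.703 -0.045 0.709
  outer loop
   vertex 1.6 3.9 4.4
   vertex 0.1 3.7 2.9
   vertex 0.6 0.6 3.2
  endloop
 endfacet
 facet normal 0.553 -0.655 0.515
  outer loop
   vertex 1.7 2.0 3.8
   vertex 0.6 0.6 3.2
   vertex 4.3 1.6 0.5
  endloop
 endfacet
 facet normal -0.127 -0.305 0.944
  outer loop
   vertex 1.7 2.0 3.8
   vertex 1.6 3.9 4.4
   vertex 0.6 0.6 3.2
  endloop
 endfacet
 facet normal 0.027 0.775 -0.631
  outer loop
   vertex 1.7 3.4 2.6
   vertex 4.3 1.6 0.5
   vertex 0.1 3.7 2.9
  endloop
 endfacet
 facet normal 0.131 0.957 -0.259
  outer loop
   vertex 1.7 3.4 2.6
   vertex 0.1 3.7 2.9
   vertex 1.6 3.9 4.4
  endloop
 endfacet
 facet normal 0.337 0.879 -0.337
  outer loop
   vertex 2.8 3.4 3.7
   vertex 4.3 1.6 0.5
   vertex 1.7 3.4 2.6
  endloop
 endfacet
 facet normal 0.247 0.937 -0.247
  outer loop
   vertex 2.8 3.4 3.7
   vertex 1.7 3.4 2.6
   vertex 1.6 3.9 4.4
  endloop
 endfacet
 facet normal 0.661 -0.478 0.579
  outer loop
   vertex 2.8 3.4 3.7
   vertex 1.7 2.0 3.8
   vertex 4.3 1.6 0.5
  endloop
 endfacet
 facet normal 0.405 -0.256 0.878
  outer loop
   vertex 2.8 3.4 3.7
   vertex 1.6 3.9 4.4
   vertex 1.7 2.0 3.8
  endloop
 endfacet
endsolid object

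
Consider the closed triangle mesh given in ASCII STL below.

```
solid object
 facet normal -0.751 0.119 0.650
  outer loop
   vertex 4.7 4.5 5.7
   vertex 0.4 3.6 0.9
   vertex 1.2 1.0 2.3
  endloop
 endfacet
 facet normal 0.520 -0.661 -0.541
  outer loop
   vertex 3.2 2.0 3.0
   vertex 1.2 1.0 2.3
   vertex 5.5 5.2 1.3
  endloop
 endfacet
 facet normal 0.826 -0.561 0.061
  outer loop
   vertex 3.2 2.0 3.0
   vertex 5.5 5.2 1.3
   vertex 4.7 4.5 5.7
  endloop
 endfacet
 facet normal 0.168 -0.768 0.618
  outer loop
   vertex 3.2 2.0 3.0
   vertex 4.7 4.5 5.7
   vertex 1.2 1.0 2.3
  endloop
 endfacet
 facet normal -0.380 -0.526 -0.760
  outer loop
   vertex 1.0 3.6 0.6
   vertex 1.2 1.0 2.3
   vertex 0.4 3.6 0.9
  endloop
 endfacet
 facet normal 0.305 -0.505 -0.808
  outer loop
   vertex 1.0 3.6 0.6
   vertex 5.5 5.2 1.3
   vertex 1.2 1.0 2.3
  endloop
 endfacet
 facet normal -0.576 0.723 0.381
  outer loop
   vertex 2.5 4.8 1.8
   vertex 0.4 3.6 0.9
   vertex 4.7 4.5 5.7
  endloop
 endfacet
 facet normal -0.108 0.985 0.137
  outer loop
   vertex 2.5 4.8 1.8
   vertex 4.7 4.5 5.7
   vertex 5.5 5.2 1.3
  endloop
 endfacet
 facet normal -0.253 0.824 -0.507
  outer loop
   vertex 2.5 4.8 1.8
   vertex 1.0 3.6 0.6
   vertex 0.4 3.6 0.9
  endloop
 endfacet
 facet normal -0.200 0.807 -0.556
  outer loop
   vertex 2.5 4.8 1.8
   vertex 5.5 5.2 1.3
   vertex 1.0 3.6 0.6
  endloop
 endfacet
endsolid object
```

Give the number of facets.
10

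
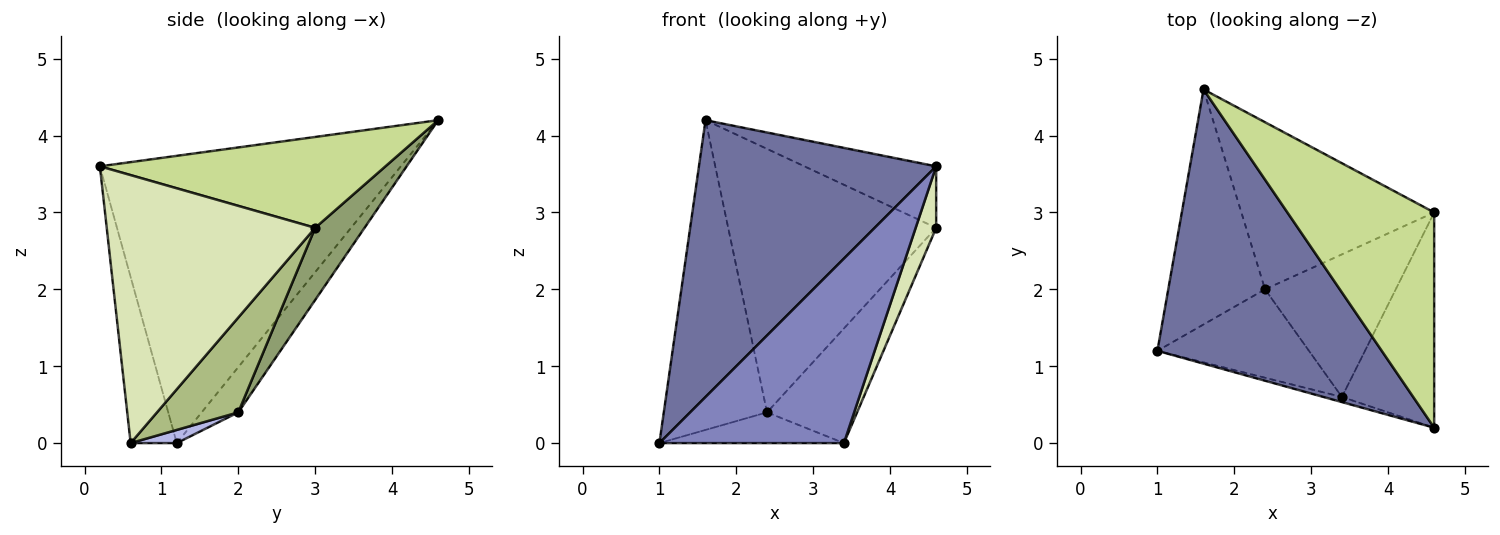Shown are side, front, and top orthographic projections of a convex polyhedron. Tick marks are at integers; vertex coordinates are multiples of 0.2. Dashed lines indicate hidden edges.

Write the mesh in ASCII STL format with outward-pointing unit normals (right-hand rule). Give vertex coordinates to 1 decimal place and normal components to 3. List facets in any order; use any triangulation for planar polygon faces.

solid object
 facet normal -0.669 -0.528 0.523
  outer loop
   vertex 1.6 4.6 4.2
   vertex 1.0 1.2 0.0
   vertex 4.6 0.2 3.6
  endloop
 endfacet
 facet normal -0.242 -0.970 -0.027
  outer loop
   vertex 3.4 0.6 0.0
   vertex 4.6 0.2 3.6
   vertex 1.0 1.2 0.0
  endloop
 endfacet
 facet normal -0.272 0.767 -0.582
  outer loop
   vertex 2.4 2.0 0.4
   vertex 1.0 1.2 0.0
   vertex 1.6 4.6 4.2
  endloop
 endfacet
 facet normal 0.082 0.327 -0.941
  outer loop
   vertex 2.4 2.0 0.4
   vertex 3.4 0.6 0.0
   vertex 1.0 1.2 0.0
  endloop
 endfacet
 facet normal 0.197 0.828 -0.525
  outer loop
   vertex 4.6 3.0 2.8
   vertex 2.4 2.0 0.4
   vertex 1.6 4.6 4.2
  endloop
 endfacet
 facet normal 0.492 0.545 -0.678
  outer loop
   vertex 4.6 3.0 2.8
   vertex 3.4 0.6 0.0
   vertex 2.4 2.0 0.4
  endloop
 endfacet
 facet normal 0.511 0.236 0.826
  outer loop
   vertex 4.6 3.0 2.8
   vertex 1.6 4.6 4.2
   vertex 4.6 0.2 3.6
  endloop
 endfacet
 facet normal 0.941 -0.093 -0.324
  outer loop
   vertex 4.6 3.0 2.8
   vertex 4.6 0.2 3.6
   vertex 3.4 0.6 0.0
  endloop
 endfacet
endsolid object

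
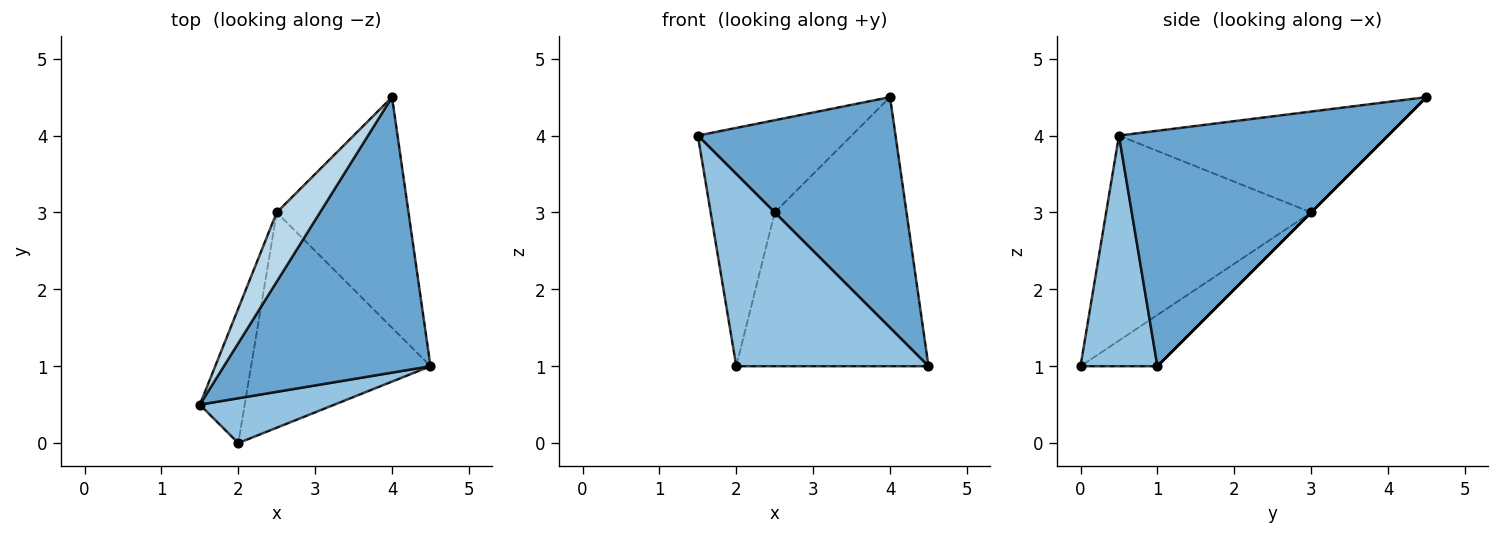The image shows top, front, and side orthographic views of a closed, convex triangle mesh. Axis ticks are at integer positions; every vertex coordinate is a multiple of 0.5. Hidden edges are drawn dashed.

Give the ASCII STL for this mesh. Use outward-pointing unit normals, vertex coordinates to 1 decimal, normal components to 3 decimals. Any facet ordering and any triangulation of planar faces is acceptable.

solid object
 facet normal 0.658 -0.483 0.577
  outer loop
   vertex 4.0 4.5 4.5
   vertex 1.5 0.5 4.0
   vertex 4.5 1.0 1.0
  endloop
 endfacet
 facet normal 0.363 -0.907 0.212
  outer loop
   vertex 2.0 0.0 1.0
   vertex 4.5 1.0 1.0
   vertex 1.5 0.5 4.0
  endloop
 endfacet
 facet normal -0.814 0.465 0.349
  outer loop
   vertex 2.5 3.0 3.0
   vertex 1.5 0.5 4.0
   vertex 4.0 4.5 4.5
  endloop
 endfacet
 facet normal -0.934 0.292 -0.204
  outer loop
   vertex 2.5 3.0 3.0
   vertex 2.0 0.0 1.0
   vertex 1.5 0.5 4.0
  endloop
 endfacet
 facet normal 0.000 0.707 -0.707
  outer loop
   vertex 2.5 3.0 3.0
   vertex 4.0 4.5 4.5
   vertex 4.5 1.0 1.0
  endloop
 endfacet
 facet normal -0.226 0.566 -0.793
  outer loop
   vertex 2.5 3.0 3.0
   vertex 4.5 1.0 1.0
   vertex 2.0 0.0 1.0
  endloop
 endfacet
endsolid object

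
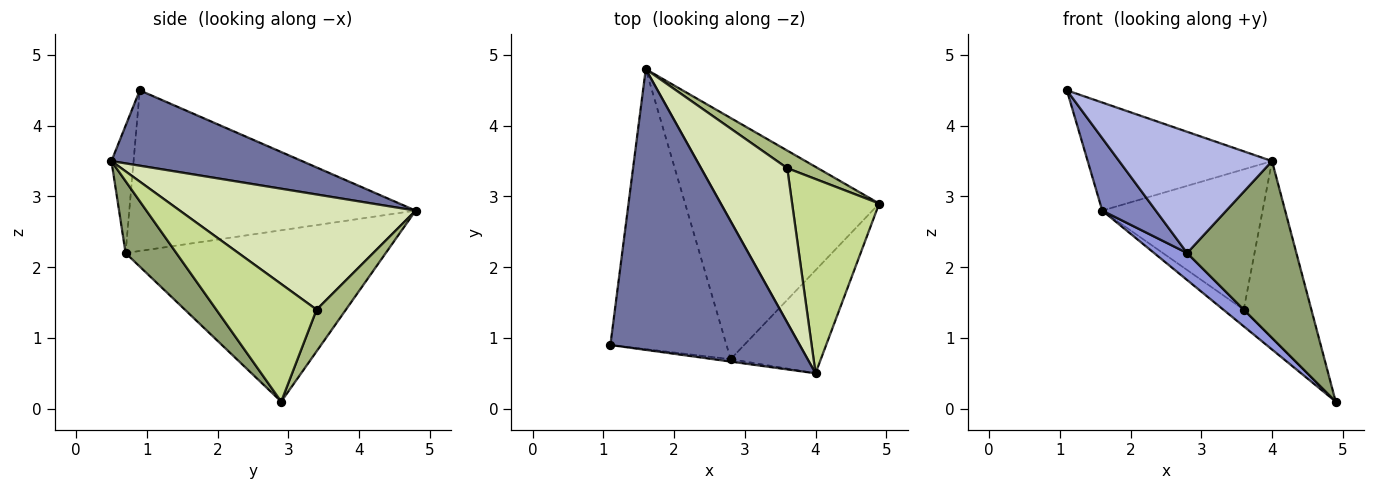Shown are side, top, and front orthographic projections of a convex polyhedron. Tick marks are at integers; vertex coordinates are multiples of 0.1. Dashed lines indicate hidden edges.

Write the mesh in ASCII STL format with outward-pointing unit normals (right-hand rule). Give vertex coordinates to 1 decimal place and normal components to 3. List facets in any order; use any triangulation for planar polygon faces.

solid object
 facet normal 0.348 0.337 0.875
  outer loop
   vertex 4.0 0.5 3.5
   vertex 1.6 4.8 2.8
   vertex 1.1 0.9 4.5
  endloop
 endfacet
 facet normal -0.801 -0.150 -0.579
  outer loop
   vertex 2.8 0.7 2.2
   vertex 1.1 0.9 4.5
   vertex 1.6 4.8 2.8
  endloop
 endfacet
 facet normal -0.659 -0.084 -0.747
  outer loop
   vertex 2.8 0.7 2.2
   vertex 1.6 4.8 2.8
   vertex 4.9 2.9 0.1
  endloop
 endfacet
 facet normal -0.143 -0.989 -0.020
  outer loop
   vertex 2.8 0.7 2.2
   vertex 4.0 0.5 3.5
   vertex 1.1 0.9 4.5
  endloop
 endfacet
 facet normal 0.373 -0.802 -0.467
  outer loop
   vertex 2.8 0.7 2.2
   vertex 4.9 2.9 0.1
   vertex 4.0 0.5 3.5
  endloop
 endfacet
 facet normal 0.703 0.490 0.515
  outer loop
   vertex 3.6 3.4 1.4
   vertex 4.9 2.9 0.1
   vertex 1.6 4.8 2.8
  endloop
 endfacet
 facet normal 0.707 0.476 0.523
  outer loop
   vertex 3.6 3.4 1.4
   vertex 4.0 0.5 3.5
   vertex 4.9 2.9 0.1
  endloop
 endfacet
 facet normal 0.703 0.478 0.526
  outer loop
   vertex 3.6 3.4 1.4
   vertex 1.6 4.8 2.8
   vertex 4.0 0.5 3.5
  endloop
 endfacet
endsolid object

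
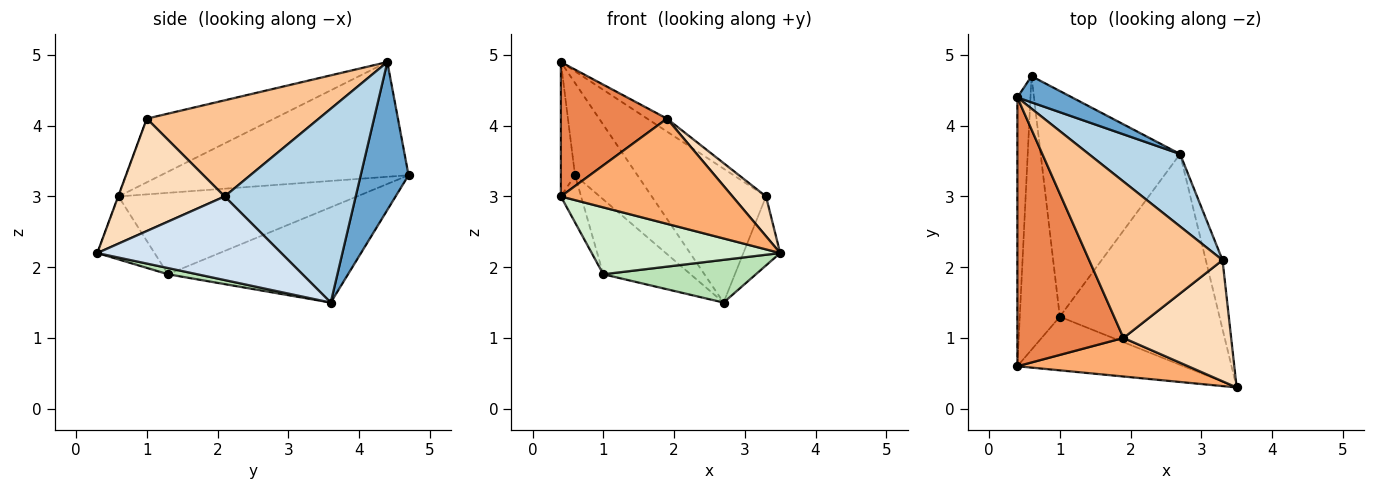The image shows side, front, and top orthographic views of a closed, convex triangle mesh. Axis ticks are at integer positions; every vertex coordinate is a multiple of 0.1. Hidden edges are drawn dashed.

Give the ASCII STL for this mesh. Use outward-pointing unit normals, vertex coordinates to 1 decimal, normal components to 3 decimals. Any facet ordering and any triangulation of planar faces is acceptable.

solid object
 facet normal 0.594 0.774 0.219
  outer loop
   vertex 0.6 4.7 3.3
   vertex 0.4 4.4 4.9
   vertex 2.7 3.6 1.5
  endloop
 endfacet
 facet normal -0.992 0.057 -0.113
  outer loop
   vertex 0.4 0.6 3.0
   vertex 0.4 4.4 4.9
   vertex 0.6 4.7 3.3
  endloop
 endfacet
 facet normal 0.710 0.619 0.335
  outer loop
   vertex 3.3 2.1 3.0
   vertex 2.7 3.6 1.5
   vertex 0.4 4.4 4.9
  endloop
 endfacet
 facet normal 0.962 0.192 -0.192
  outer loop
   vertex 3.3 2.1 3.0
   vertex 3.5 0.3 2.2
   vertex 2.7 3.6 1.5
  endloop
 endfacet
 facet normal -0.473 -0.394 0.788
  outer loop
   vertex 1.9 1.0 4.1
   vertex 0.4 4.4 4.9
   vertex 0.4 0.6 3.0
  endloop
 endfacet
 facet normal -0.002 -0.939 0.344
  outer loop
   vertex 1.9 1.0 4.1
   vertex 0.4 0.6 3.0
   vertex 3.5 0.3 2.2
  endloop
 endfacet
 facet normal 0.583 0.067 0.809
  outer loop
   vertex 1.9 1.0 4.1
   vertex 3.3 2.1 3.0
   vertex 0.4 4.4 4.9
  endloop
 endfacet
 facet normal 0.704 -0.222 0.675
  outer loop
   vertex 1.9 1.0 4.1
   vertex 3.5 0.3 2.2
   vertex 3.3 2.1 3.0
  endloop
 endfacet
 facet normal -0.544 0.264 -0.796
  outer loop
   vertex 1.0 1.3 1.9
   vertex 0.6 4.7 3.3
   vertex 2.7 3.6 1.5
  endloop
 endfacet
 facet normal -0.895 0.076 -0.440
  outer loop
   vertex 1.0 1.3 1.9
   vertex 0.4 0.6 3.0
   vertex 0.6 4.7 3.3
  endloop
 endfacet
 facet normal 0.038 -0.199 -0.979
  outer loop
   vertex 1.0 1.3 1.9
   vertex 2.7 3.6 1.5
   vertex 3.5 0.3 2.2
  endloop
 endfacet
 facet normal -0.231 -0.759 -0.609
  outer loop
   vertex 1.0 1.3 1.9
   vertex 3.5 0.3 2.2
   vertex 0.4 0.6 3.0
  endloop
 endfacet
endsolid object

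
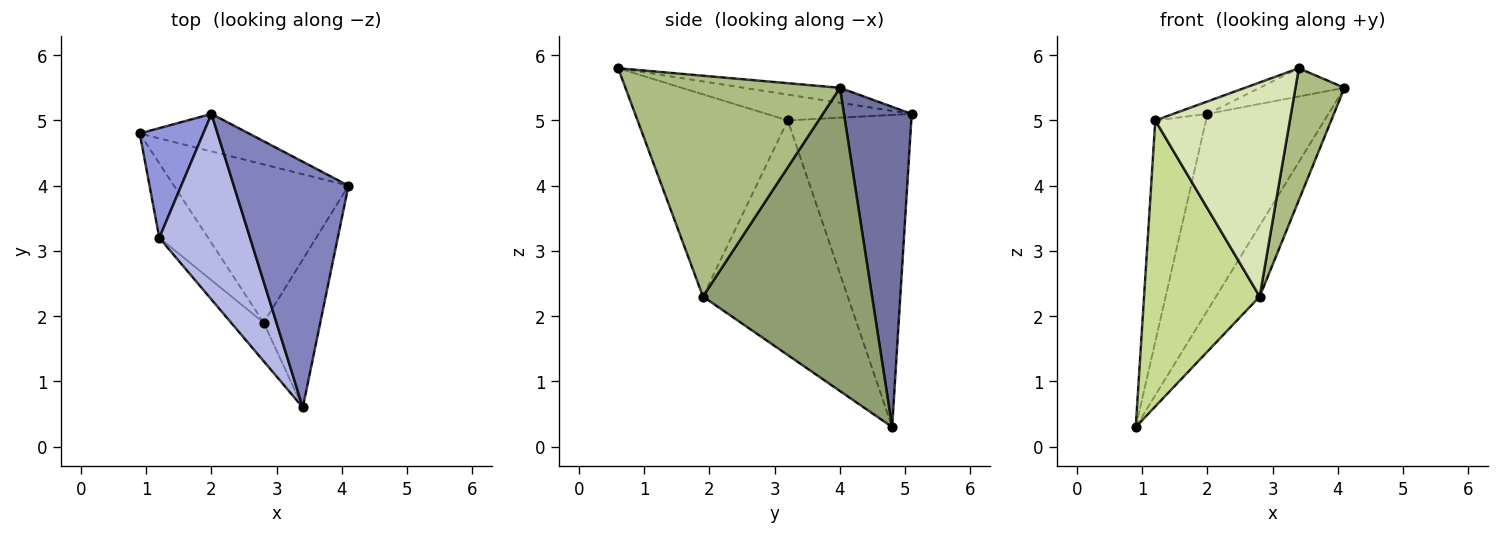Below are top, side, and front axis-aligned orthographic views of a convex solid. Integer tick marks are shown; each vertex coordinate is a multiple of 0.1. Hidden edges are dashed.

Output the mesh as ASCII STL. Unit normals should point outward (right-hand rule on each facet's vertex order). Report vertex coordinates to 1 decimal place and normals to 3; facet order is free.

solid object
 facet normal 0.482 0.861 -0.164
  outer loop
   vertex 2.0 5.1 5.1
   vertex 4.1 4.0 5.5
   vertex 0.9 4.8 0.3
  endloop
 endfacet
 facet normal -0.128 0.113 0.985
  outer loop
   vertex 2.0 5.1 5.1
   vertex 3.4 0.6 5.8
   vertex 4.1 4.0 5.5
  endloop
 endfacet
 facet normal -0.909 0.373 0.185
  outer loop
   vertex 1.2 3.2 5.0
   vertex 2.0 5.1 5.1
   vertex 0.9 4.8 0.3
  endloop
 endfacet
 facet normal -0.273 0.064 0.960
  outer loop
   vertex 1.2 3.2 5.0
   vertex 3.4 0.6 5.8
   vertex 2.0 5.1 5.1
  endloop
 endfacet
 facet normal 0.846 0.218 -0.487
  outer loop
   vertex 2.8 1.9 2.3
   vertex 0.9 4.8 0.3
   vertex 4.1 4.0 5.5
  endloop
 endfacet
 facet normal 0.946 -0.216 -0.242
  outer loop
   vertex 2.8 1.9 2.3
   vertex 4.1 4.0 5.5
   vertex 3.4 0.6 5.8
  endloop
 endfacet
 facet normal -0.771 -0.616 -0.160
  outer loop
   vertex 2.8 1.9 2.3
   vertex 1.2 3.2 5.0
   vertex 0.9 4.8 0.3
  endloop
 endfacet
 facet normal -0.740 -0.662 -0.119
  outer loop
   vertex 2.8 1.9 2.3
   vertex 3.4 0.6 5.8
   vertex 1.2 3.2 5.0
  endloop
 endfacet
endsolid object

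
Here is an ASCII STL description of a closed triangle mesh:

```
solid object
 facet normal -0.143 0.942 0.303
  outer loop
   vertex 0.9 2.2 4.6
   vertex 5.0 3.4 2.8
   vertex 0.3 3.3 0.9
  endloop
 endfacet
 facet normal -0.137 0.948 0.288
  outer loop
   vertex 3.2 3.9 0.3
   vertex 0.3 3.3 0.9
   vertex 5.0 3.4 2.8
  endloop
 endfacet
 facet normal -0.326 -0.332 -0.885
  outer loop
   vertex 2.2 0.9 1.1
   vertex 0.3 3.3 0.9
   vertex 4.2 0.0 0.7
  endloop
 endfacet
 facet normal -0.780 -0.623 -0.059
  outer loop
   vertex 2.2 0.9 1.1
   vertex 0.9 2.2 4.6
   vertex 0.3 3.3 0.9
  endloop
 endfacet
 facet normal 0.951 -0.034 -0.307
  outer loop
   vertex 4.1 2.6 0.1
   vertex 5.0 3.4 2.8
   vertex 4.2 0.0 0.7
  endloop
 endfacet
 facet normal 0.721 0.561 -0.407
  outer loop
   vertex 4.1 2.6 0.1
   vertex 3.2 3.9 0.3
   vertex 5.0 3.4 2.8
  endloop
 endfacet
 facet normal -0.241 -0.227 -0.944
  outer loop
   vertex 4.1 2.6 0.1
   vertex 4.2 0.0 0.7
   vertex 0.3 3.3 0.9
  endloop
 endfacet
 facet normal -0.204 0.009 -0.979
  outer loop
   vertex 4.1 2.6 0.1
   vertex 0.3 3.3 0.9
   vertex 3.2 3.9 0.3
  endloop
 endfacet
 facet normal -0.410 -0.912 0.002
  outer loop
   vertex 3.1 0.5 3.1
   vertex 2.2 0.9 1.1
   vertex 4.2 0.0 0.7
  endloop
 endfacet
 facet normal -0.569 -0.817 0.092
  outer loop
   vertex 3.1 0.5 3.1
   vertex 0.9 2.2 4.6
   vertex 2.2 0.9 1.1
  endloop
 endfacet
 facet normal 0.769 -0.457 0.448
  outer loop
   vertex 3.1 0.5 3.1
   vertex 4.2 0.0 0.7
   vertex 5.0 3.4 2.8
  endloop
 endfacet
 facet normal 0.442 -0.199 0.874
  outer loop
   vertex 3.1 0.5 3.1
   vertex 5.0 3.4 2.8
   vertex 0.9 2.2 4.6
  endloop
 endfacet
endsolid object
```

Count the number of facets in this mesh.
12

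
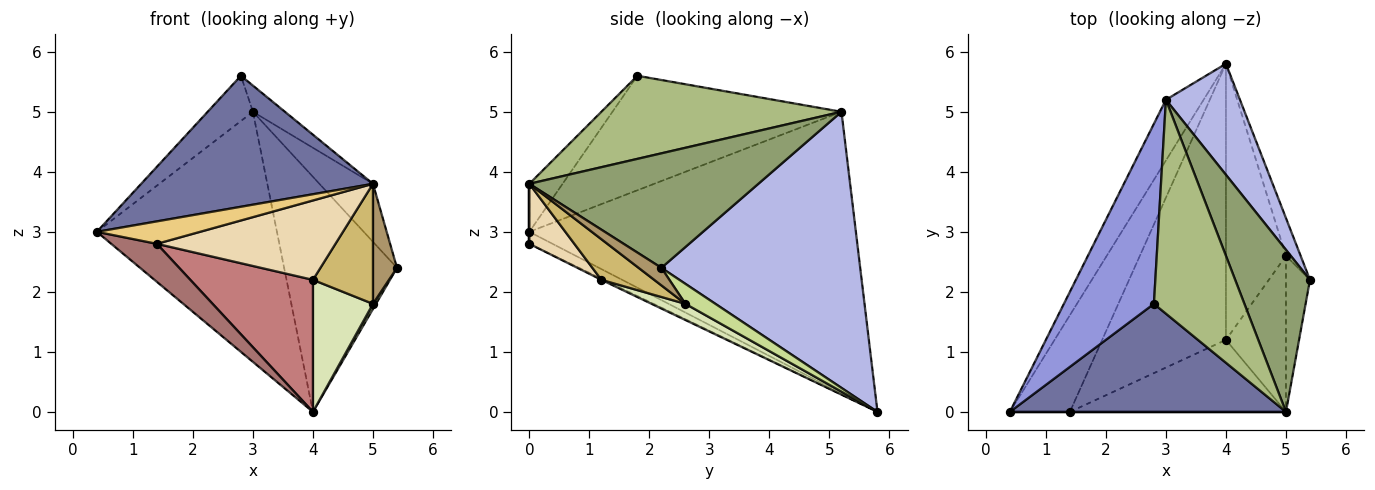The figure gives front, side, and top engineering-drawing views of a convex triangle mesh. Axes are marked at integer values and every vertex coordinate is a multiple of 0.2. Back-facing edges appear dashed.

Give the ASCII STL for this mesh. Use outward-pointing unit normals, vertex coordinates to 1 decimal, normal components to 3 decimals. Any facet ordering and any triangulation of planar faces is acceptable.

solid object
 facet normal -0.110 -0.767 0.632
  outer loop
   vertex 5.0 0.0 3.8
   vertex 2.8 1.8 5.6
   vertex 0.4 0.0 3.0
  endloop
 endfacet
 facet normal -0.870 0.480 -0.116
  outer loop
   vertex 3.0 5.2 5.0
   vertex 4.0 5.8 0.0
   vertex 0.4 0.0 3.0
  endloop
 endfacet
 facet normal -0.777 0.153 0.611
  outer loop
   vertex 3.0 5.2 5.0
   vertex 0.4 0.0 3.0
   vertex 2.8 1.8 5.6
  endloop
 endfacet
 facet normal 0.847 0.481 0.227
  outer loop
   vertex 3.0 5.2 5.0
   vertex 5.4 2.2 2.4
   vertex 4.0 5.8 0.0
  endloop
 endfacet
 facet normal 0.822 0.192 0.537
  outer loop
   vertex 3.0 5.2 5.0
   vertex 5.0 0.0 3.8
   vertex 5.4 2.2 2.4
  endloop
 endfacet
 facet normal 0.674 0.090 0.734
  outer loop
   vertex 3.0 5.2 5.0
   vertex 2.8 1.8 5.6
   vertex 5.0 0.0 3.8
  endloop
 endfacet
 facet normal 0.804 -0.080 -0.589
  outer loop
   vertex 5.0 2.6 1.8
   vertex 4.0 5.8 0.0
   vertex 5.4 2.2 2.4
  endloop
 endfacet
 facet normal 0.236 -0.419 -0.877
  outer loop
   vertex 5.0 2.6 1.8
   vertex 4.0 1.2 2.2
   vertex 4.0 5.8 0.0
  endloop
 endfacet
 facet normal 0.501 -0.528 -0.686
  outer loop
   vertex 5.0 2.6 1.8
   vertex 5.4 2.2 2.4
   vertex 5.0 0.0 3.8
  endloop
 endfacet
 facet normal 0.473 -0.537 -0.698
  outer loop
   vertex 5.0 2.6 1.8
   vertex 5.0 0.0 3.8
   vertex 4.0 1.2 2.2
  endloop
 endfacet
 facet normal 0.000 -1.000 0.000
  outer loop
   vertex 1.4 0.0 2.8
   vertex 5.0 0.0 3.8
   vertex 0.4 0.0 3.0
  endloop
 endfacet
 facet normal 0.184 -0.728 -0.661
  outer loop
   vertex 1.4 0.0 2.8
   vertex 4.0 1.2 2.2
   vertex 5.0 0.0 3.8
  endloop
 endfacet
 facet normal -0.183 -0.360 -0.915
  outer loop
   vertex 1.4 0.0 2.8
   vertex 0.4 0.0 3.0
   vertex 4.0 5.8 0.0
  endloop
 endfacet
 facet normal -0.009 -0.431 -0.902
  outer loop
   vertex 1.4 0.0 2.8
   vertex 4.0 5.8 0.0
   vertex 4.0 1.2 2.2
  endloop
 endfacet
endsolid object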